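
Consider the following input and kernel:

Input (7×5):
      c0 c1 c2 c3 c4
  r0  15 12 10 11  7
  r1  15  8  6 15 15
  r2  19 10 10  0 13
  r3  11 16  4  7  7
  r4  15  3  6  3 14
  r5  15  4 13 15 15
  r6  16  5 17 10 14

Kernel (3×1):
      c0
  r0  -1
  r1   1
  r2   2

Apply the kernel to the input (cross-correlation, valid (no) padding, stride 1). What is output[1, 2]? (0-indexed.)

12

The receptive field on the input at this output position is [6 / 10 / 4]. Elementwise product with the kernel and sum: 6·-1 + 10·1 + 4·2.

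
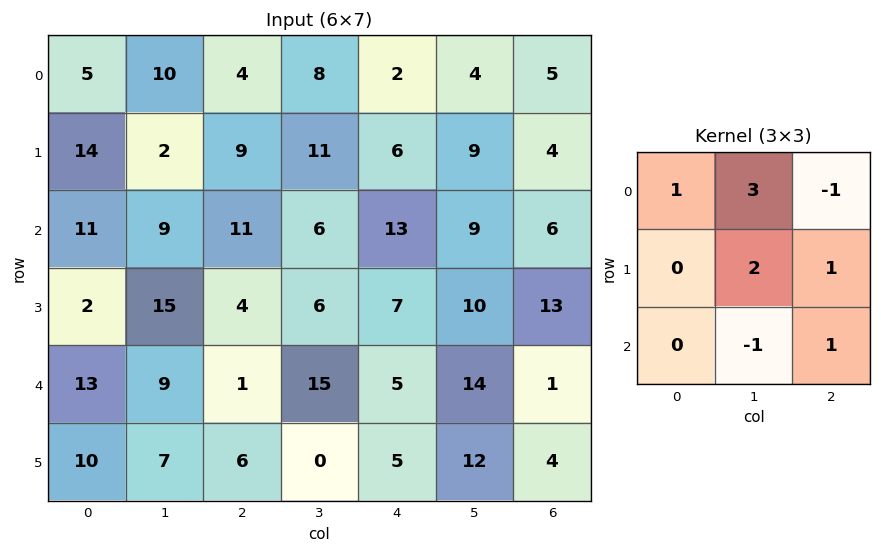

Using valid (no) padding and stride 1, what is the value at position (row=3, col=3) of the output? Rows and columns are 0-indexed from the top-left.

48

The receptive field on the input at this output position is [6 7 10 / 15 5 14 / 0 5 12]. Elementwise product with the kernel and sum: 6·1 + 7·3 + 10·-1 + 5·2 + 14·1 + 5·-1 + 12·1.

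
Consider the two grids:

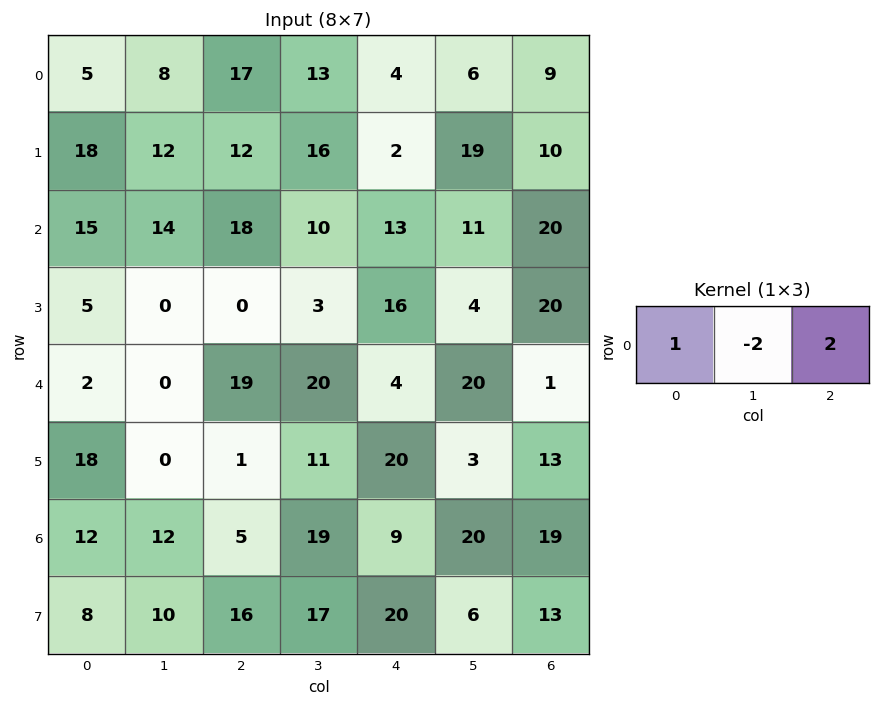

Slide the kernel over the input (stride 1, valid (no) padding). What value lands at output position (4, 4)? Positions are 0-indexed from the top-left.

The receptive field on the input at this output position is [4 20 1]. Elementwise product with the kernel and sum: 4·1 + 20·-2 + 1·2.

-34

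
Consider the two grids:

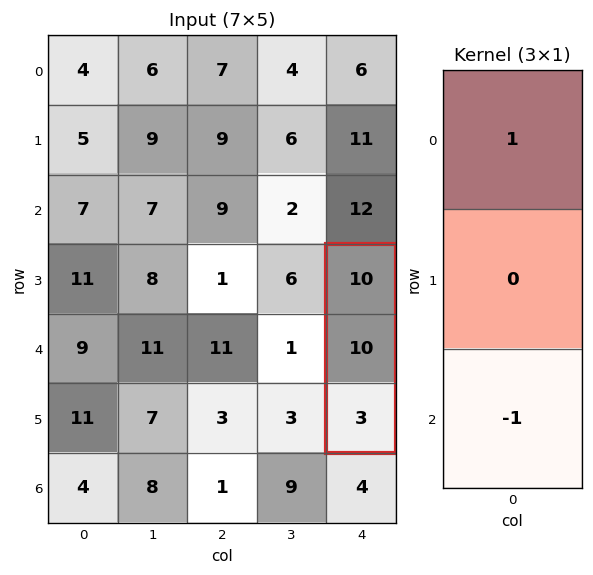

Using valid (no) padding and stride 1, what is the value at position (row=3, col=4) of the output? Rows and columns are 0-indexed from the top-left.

The receptive field on the input at this output position is [10 / 10 / 3]. Elementwise product with the kernel and sum: 10·1 + 3·-1.

7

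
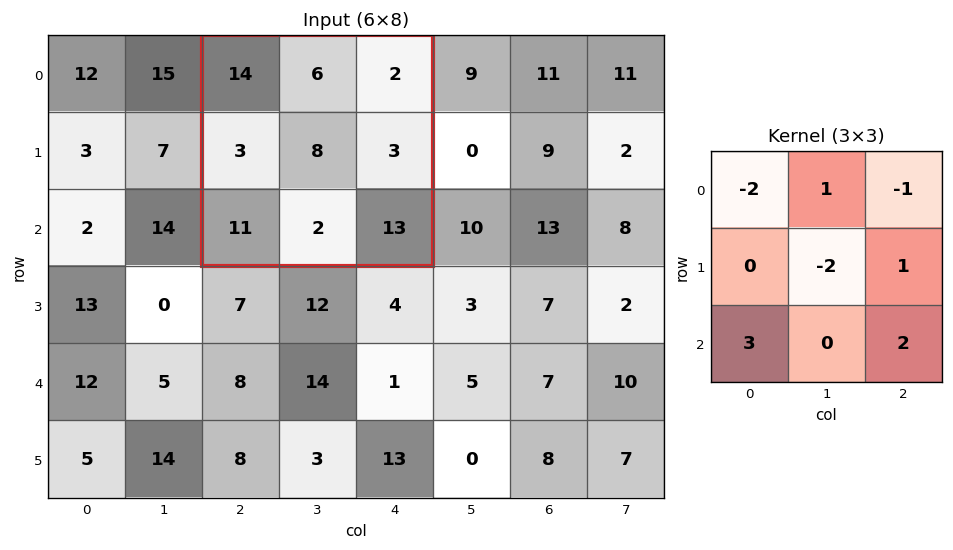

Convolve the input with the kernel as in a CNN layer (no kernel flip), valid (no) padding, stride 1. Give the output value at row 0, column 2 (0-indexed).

The receptive field on the input at this output position is [14 6 2 / 3 8 3 / 11 2 13]. Elementwise product with the kernel and sum: 14·-2 + 6·1 + 2·-1 + 8·-2 + 3·1 + 11·3 + 13·2.

22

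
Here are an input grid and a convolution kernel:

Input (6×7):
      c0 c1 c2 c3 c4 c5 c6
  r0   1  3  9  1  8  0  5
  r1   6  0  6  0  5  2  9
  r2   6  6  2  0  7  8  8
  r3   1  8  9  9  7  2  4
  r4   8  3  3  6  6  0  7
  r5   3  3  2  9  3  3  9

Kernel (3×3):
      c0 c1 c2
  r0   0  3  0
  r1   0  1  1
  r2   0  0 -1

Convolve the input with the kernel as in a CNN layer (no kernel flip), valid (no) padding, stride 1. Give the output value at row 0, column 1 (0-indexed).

33

The receptive field on the input at this output position is [3 9 1 / 0 6 0 / 6 2 0]. Elementwise product with the kernel and sum: 9·3 + 6·1 + 0·1 + 0·-1.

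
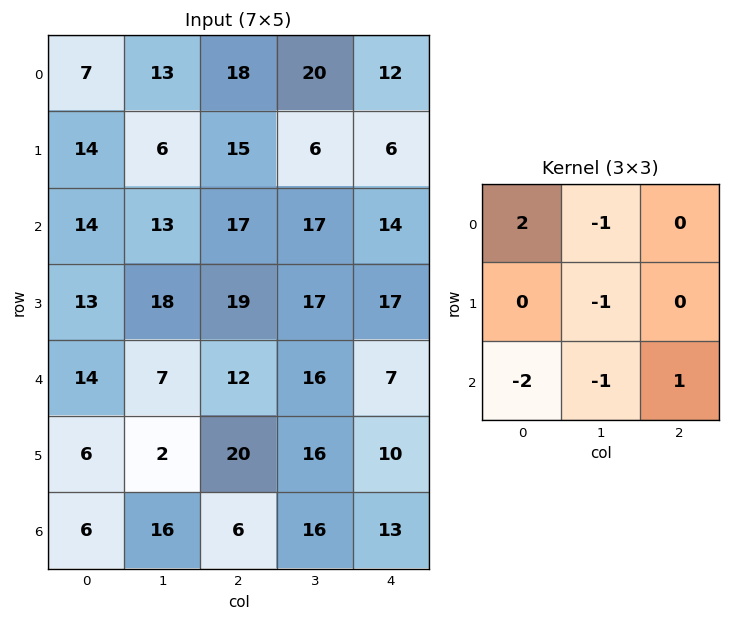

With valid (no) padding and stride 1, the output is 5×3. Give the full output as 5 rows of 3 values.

-29 -33 -27
-16 -58 -31
-26 -20 -33
7 -3 -41
-3 -40 -23

Output[0,0]: The receptive field on the input at this output position is [7 13 18 / 14 6 15 / 14 13 17]. Elementwise product with the kernel and sum: 7·2 + 13·-1 + 6·-1 + 14·-2 + 13·-1 + 17·1.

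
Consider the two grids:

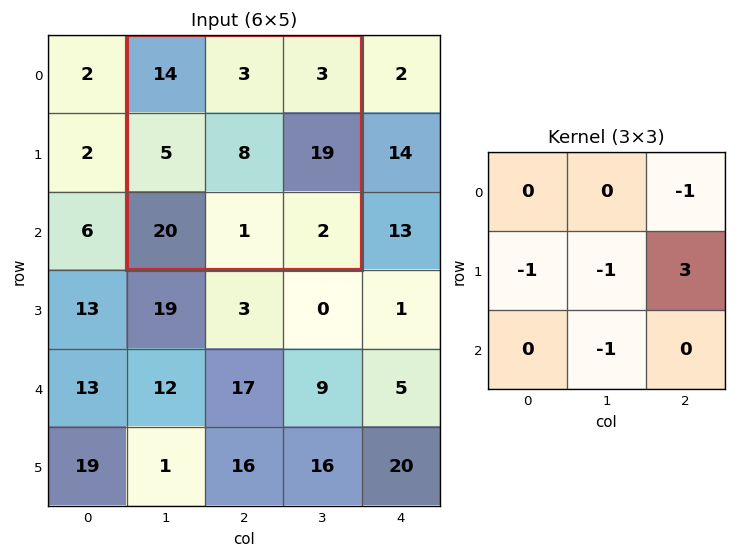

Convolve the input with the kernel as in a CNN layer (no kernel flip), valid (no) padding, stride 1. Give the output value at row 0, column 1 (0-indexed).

40

The receptive field on the input at this output position is [14 3 3 / 5 8 19 / 20 1 2]. Elementwise product with the kernel and sum: 3·-1 + 5·-1 + 8·-1 + 19·3 + 1·-1.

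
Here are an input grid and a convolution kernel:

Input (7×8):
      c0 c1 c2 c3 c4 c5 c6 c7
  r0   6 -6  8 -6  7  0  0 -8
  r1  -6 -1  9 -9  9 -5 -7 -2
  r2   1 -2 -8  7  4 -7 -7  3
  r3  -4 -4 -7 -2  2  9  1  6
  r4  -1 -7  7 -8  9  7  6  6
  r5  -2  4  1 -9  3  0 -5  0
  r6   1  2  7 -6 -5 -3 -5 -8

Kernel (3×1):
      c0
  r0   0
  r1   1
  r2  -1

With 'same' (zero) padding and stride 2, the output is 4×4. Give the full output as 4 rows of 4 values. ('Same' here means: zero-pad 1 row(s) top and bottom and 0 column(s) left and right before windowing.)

Output[0,0]: The receptive field on the zero-padded input at this output position is [0 / 6 / -6]. Elementwise product with the kernel and sum: 6·1 + -6·-1.
Output[0,1]: The receptive field on the zero-padded input at this output position is [0 / 8 / 9]. Elementwise product with the kernel and sum: 8·1 + 9·-1.

12 -1 -2 7
5 -1 2 -8
1 6 6 11
1 7 -5 -5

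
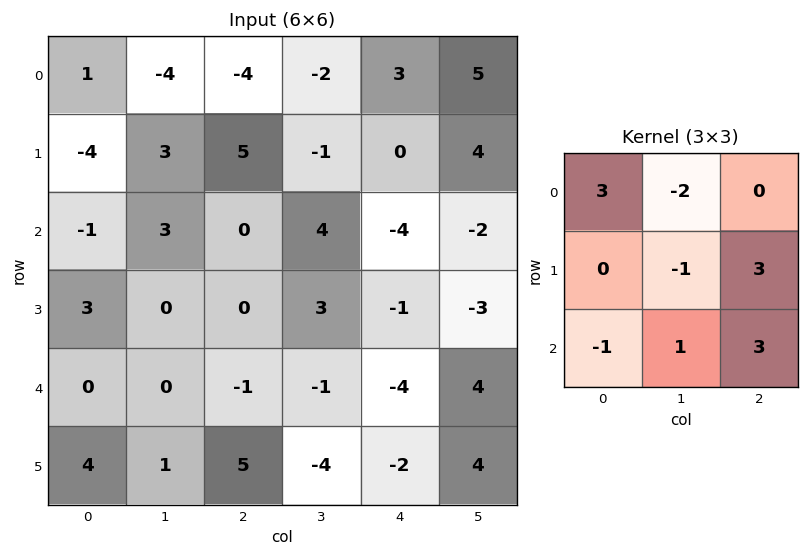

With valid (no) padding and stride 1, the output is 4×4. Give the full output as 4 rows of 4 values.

27 -3 -15 -14
-24 20 1 -18
-12 14 -26 21
18 -10 -32 41

Output[0,0]: The receptive field on the input at this output position is [1 -4 -4 / -4 3 5 / -1 3 0]. Elementwise product with the kernel and sum: 1·3 + -4·-2 + 3·-1 + 5·3 + -1·-1 + 3·1 + 0·3.
Output[0,1]: The receptive field on the input at this output position is [-4 -4 -2 / 3 5 -1 / 3 0 4]. Elementwise product with the kernel and sum: -4·3 + -4·-2 + 5·-1 + -1·3 + 3·-1 + 0·1 + 4·3.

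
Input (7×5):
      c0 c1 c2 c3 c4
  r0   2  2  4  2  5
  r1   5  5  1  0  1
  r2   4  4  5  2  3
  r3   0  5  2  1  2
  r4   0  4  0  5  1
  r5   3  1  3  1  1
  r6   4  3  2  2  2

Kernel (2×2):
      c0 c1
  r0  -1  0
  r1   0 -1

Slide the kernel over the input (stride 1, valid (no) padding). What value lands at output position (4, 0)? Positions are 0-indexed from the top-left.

-1

The receptive field on the input at this output position is [0 4 / 3 1]. Elementwise product with the kernel and sum: 0·-1 + 1·-1.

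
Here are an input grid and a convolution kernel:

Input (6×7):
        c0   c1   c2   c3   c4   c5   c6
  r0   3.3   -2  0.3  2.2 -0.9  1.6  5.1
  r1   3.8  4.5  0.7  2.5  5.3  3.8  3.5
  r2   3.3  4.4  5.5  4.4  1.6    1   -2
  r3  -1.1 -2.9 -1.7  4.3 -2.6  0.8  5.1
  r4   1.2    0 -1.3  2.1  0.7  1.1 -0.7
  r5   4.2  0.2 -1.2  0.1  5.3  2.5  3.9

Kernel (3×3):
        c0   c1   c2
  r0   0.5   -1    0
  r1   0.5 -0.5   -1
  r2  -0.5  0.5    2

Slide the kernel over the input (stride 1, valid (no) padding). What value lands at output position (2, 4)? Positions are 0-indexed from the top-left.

The receptive field on the input at this output position is [1.6 1 -2 / -2.6 0.8 5.1 / 0.7 1.1 -0.7]. Elementwise product with the kernel and sum: 1.6·0.5 + 1·-1 + -2.6·0.5 + 0.8·-0.5 + 5.1·-1 + 0.7·-0.5 + 1.1·0.5 + -0.7·2.

-8.2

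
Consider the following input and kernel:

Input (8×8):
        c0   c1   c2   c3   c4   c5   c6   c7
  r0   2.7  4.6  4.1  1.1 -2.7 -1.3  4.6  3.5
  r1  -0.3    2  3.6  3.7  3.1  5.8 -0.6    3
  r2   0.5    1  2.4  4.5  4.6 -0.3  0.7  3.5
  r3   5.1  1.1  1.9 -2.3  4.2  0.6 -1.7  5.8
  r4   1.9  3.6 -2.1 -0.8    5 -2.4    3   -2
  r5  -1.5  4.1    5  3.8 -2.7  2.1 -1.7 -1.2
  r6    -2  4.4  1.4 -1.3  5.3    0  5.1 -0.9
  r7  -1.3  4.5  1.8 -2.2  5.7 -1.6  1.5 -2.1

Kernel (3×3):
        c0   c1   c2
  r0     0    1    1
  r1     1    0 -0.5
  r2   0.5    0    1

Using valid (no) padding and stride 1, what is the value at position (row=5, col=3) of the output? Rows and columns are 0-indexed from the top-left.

The receptive field on the input at this output position is [3.8 -2.7 2.1 / -1.3 5.3 0 / -2.2 5.7 -1.6]. Elementwise product with the kernel and sum: -2.7·1 + 2.1·1 + -1.3·1 + 0·-0.5 + -2.2·0.5 + -1.6·1.

-4.6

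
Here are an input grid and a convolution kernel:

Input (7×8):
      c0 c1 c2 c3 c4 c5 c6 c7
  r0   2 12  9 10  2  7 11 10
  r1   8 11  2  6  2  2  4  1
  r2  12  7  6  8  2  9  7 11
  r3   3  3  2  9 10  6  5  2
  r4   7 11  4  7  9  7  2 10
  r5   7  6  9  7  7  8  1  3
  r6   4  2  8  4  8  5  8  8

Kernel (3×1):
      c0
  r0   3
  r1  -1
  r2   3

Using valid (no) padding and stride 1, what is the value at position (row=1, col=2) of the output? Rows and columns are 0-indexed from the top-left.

6

The receptive field on the input at this output position is [2 / 6 / 2]. Elementwise product with the kernel and sum: 2·3 + 6·-1 + 2·3.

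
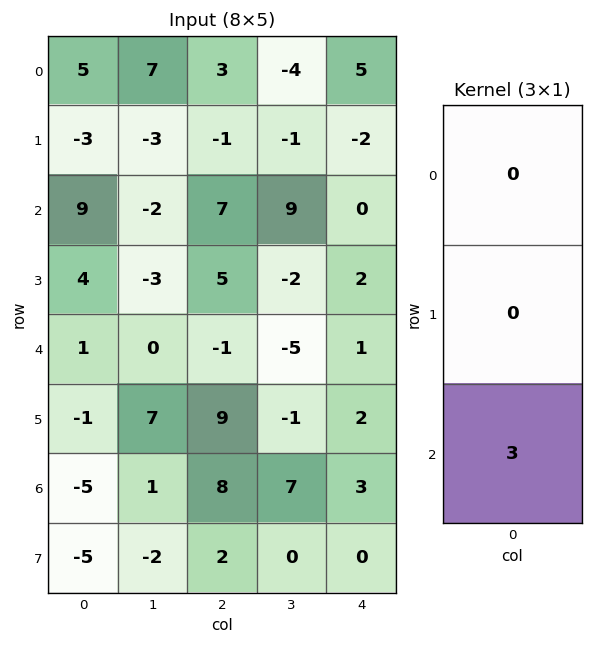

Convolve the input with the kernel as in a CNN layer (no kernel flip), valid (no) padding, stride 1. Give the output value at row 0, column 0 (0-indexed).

The receptive field on the input at this output position is [5 / -3 / 9]. Elementwise product with the kernel and sum: 9·3.

27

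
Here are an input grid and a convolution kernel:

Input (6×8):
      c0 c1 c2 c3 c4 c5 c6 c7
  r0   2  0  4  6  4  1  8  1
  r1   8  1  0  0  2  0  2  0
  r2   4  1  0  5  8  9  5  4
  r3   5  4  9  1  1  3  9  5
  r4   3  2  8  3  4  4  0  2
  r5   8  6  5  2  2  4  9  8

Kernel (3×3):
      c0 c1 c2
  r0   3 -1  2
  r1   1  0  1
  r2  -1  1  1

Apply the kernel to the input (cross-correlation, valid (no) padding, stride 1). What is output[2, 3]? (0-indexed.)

34

The receptive field on the input at this output position is [5 8 9 / 1 1 3 / 3 4 4]. Elementwise product with the kernel and sum: 5·3 + 8·-1 + 9·2 + 1·1 + 3·1 + 3·-1 + 4·1 + 4·1.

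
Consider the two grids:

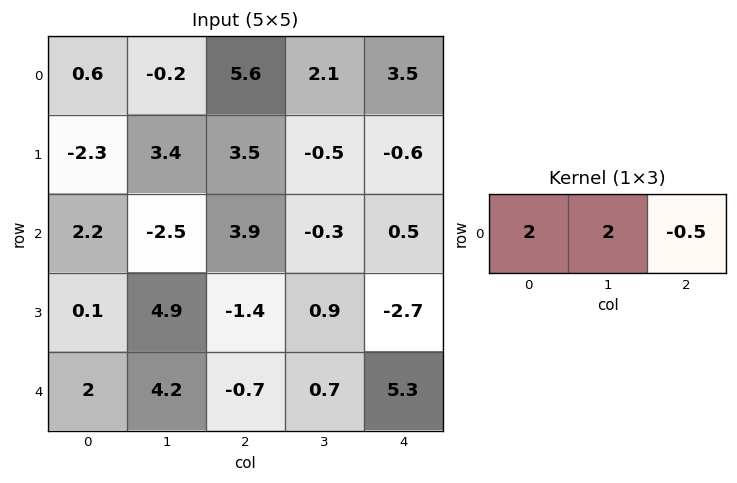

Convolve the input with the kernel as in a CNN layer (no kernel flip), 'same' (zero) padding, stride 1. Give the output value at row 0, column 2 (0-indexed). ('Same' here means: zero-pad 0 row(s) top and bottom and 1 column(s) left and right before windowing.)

9.75

The receptive field on the zero-padded input at this output position is [-0.2 5.6 2.1]. Elementwise product with the kernel and sum: -0.2·2 + 5.6·2 + 2.1·-0.5.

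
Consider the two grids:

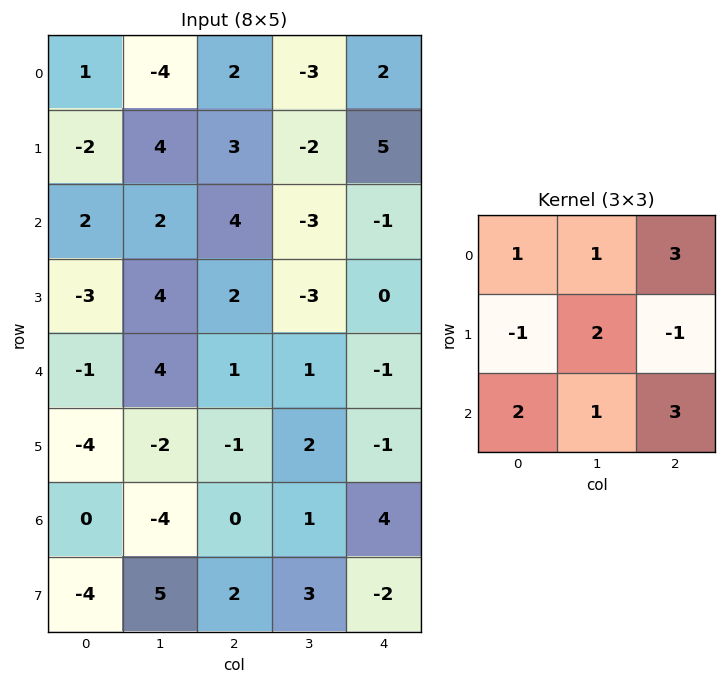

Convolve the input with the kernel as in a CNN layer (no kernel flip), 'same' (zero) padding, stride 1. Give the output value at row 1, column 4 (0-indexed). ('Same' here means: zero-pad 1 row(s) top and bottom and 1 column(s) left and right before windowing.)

The receptive field on the zero-padded input at this output position is [-3 2 0 / -2 5 0 / -3 -1 0]. Elementwise product with the kernel and sum: -3·1 + 2·1 + 0·3 + -2·-1 + 5·2 + 0·-1 + -3·2 + -1·1 + 0·3.

4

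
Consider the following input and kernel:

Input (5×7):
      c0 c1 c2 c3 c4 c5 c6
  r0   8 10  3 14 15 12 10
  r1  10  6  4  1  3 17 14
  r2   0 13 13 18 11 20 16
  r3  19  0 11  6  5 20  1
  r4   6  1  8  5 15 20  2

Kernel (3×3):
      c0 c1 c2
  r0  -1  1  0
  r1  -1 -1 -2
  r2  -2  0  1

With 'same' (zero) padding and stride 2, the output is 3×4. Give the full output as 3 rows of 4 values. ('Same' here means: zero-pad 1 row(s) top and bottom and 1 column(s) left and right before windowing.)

Output[0,0]: The receptive field on the zero-padded input at this output position is [0 0 0 / 0 8 10 / 0 10 6]. Elementwise product with the kernel and sum: 0·-1 + 0·1 + 0·-1 + 8·-1 + 10·-2 + 0·-2 + 6·1.
Output[0,1]: The receptive field on the zero-padded input at this output position is [0 0 0 / 10 3 14 / 6 4 1]. Elementwise product with the kernel and sum: 0·-1 + 0·1 + 10·-1 + 3·-1 + 14·-2 + 6·-2 + 1·1.

-22 -52 -38 -56
-16 -58 -59 -79
11 -8 -61 -41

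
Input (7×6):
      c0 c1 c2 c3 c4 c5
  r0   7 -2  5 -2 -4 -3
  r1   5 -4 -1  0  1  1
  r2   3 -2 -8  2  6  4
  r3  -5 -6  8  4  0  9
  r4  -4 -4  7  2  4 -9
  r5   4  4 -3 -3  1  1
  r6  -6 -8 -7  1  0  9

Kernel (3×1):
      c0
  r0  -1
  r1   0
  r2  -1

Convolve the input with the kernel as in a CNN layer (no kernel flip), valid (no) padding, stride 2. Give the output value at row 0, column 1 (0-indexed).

The receptive field on the input at this output position is [5 / -1 / -8]. Elementwise product with the kernel and sum: 5·-1 + -8·-1.

3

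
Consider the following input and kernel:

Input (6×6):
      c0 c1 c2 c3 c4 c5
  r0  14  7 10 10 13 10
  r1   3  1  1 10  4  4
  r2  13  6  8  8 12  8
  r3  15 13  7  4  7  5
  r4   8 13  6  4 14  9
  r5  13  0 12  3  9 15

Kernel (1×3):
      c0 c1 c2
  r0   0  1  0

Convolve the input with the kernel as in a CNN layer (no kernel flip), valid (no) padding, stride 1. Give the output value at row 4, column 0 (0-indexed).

13

The receptive field on the input at this output position is [8 13 6]. Elementwise product with the kernel and sum: 13·1.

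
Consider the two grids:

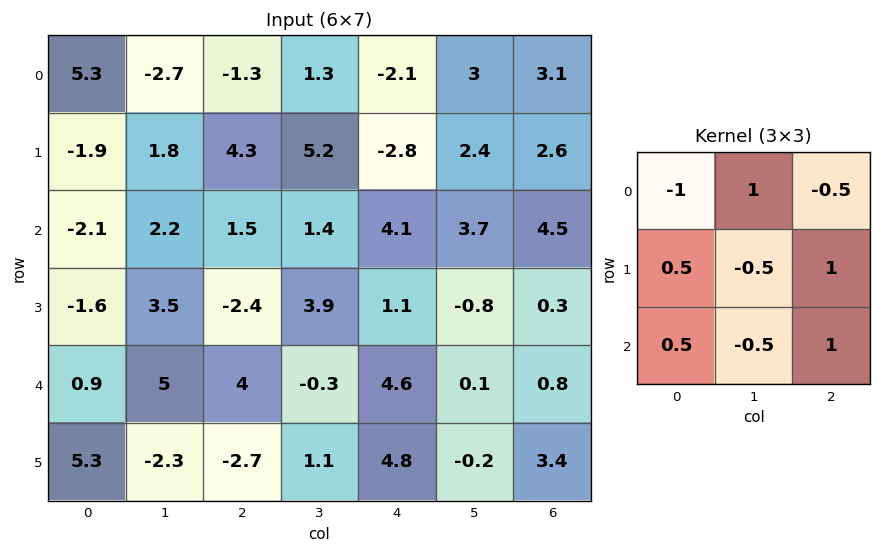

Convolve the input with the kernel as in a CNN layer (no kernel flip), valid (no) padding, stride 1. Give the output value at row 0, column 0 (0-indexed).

The receptive field on the input at this output position is [5.3 -2.7 -1.3 / -1.9 1.8 4.3 / -2.1 2.2 1.5]. Elementwise product with the kernel and sum: 5.3·-1 + -2.7·1 + -1.3·-0.5 + -1.9·0.5 + 1.8·-0.5 + 4.3·1 + -2.1·0.5 + 2.2·-0.5 + 1.5·1.

-5.55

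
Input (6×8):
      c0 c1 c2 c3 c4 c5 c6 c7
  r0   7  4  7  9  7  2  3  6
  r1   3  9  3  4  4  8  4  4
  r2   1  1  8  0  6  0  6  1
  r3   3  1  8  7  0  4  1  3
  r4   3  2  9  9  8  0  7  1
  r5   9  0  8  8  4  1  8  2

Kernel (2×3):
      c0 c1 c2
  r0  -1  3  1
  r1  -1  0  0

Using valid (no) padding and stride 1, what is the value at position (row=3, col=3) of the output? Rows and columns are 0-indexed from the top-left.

-12

The receptive field on the input at this output position is [7 0 4 / 9 8 0]. Elementwise product with the kernel and sum: 7·-1 + 0·3 + 4·1 + 9·-1.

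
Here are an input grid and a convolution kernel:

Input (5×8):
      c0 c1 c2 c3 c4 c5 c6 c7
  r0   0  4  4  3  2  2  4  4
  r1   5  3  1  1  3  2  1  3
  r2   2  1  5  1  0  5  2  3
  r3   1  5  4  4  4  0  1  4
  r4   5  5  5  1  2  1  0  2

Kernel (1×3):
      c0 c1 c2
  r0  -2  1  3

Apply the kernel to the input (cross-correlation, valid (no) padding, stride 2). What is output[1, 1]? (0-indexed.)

The receptive field on the input at this output position is [5 1 0]. Elementwise product with the kernel and sum: 5·-2 + 1·1 + 0·3.

-9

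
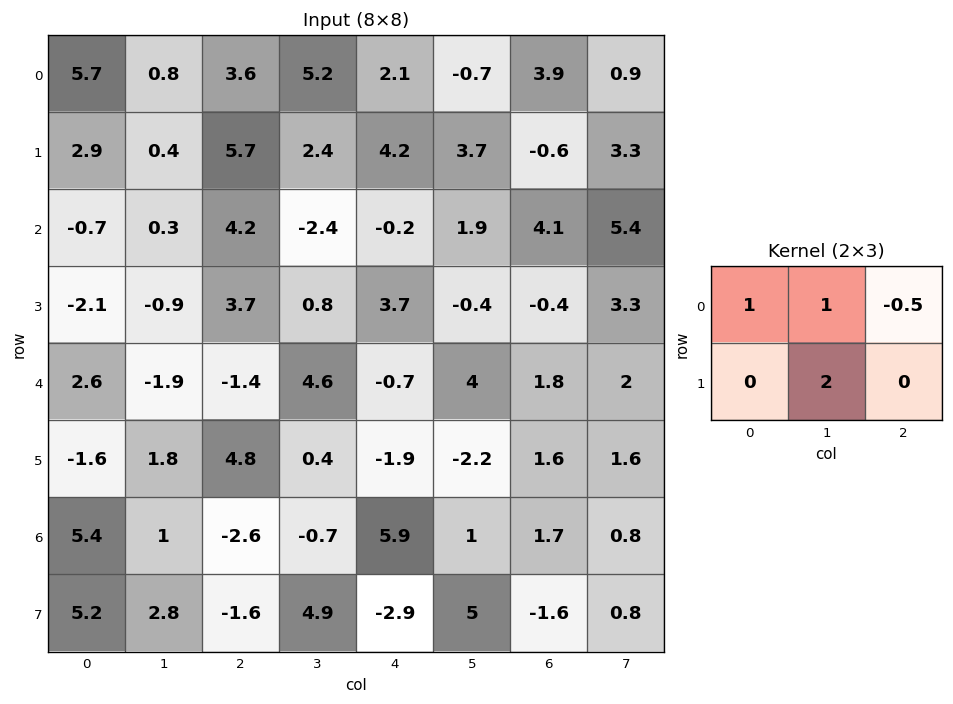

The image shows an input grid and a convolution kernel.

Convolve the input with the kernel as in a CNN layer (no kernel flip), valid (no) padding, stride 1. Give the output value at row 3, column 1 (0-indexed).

-0.4

The receptive field on the input at this output position is [-0.9 3.7 0.8 / -1.9 -1.4 4.6]. Elementwise product with the kernel and sum: -0.9·1 + 3.7·1 + 0.8·-0.5 + -1.4·2.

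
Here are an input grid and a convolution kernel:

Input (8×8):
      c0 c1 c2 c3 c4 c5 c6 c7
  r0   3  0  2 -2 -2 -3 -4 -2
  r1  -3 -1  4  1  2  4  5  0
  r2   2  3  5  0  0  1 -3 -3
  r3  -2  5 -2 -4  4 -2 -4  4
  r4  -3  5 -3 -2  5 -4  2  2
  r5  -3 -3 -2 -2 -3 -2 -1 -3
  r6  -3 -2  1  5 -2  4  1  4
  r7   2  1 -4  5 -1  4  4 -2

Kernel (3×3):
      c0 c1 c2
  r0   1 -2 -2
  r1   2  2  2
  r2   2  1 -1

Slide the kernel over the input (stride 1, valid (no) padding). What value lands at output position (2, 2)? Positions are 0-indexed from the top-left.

The receptive field on the input at this output position is [5 0 0 / -2 -4 4 / -3 -2 5]. Elementwise product with the kernel and sum: 5·1 + 0·-2 + 0·-2 + -2·2 + -4·2 + 4·2 + -3·2 + -2·1 + 5·-1.

-12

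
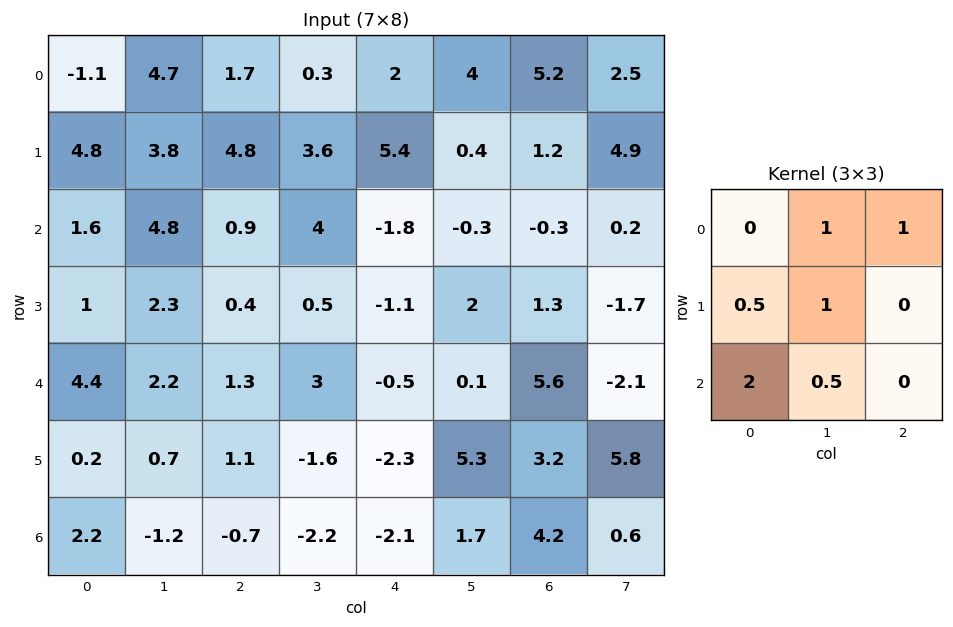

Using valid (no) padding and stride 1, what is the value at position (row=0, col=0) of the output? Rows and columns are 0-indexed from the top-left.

18.2

The receptive field on the input at this output position is [-1.1 4.7 1.7 / 4.8 3.8 4.8 / 1.6 4.8 0.9]. Elementwise product with the kernel and sum: 4.7·1 + 1.7·1 + 4.8·0.5 + 3.8·1 + 1.6·2 + 4.8·0.5.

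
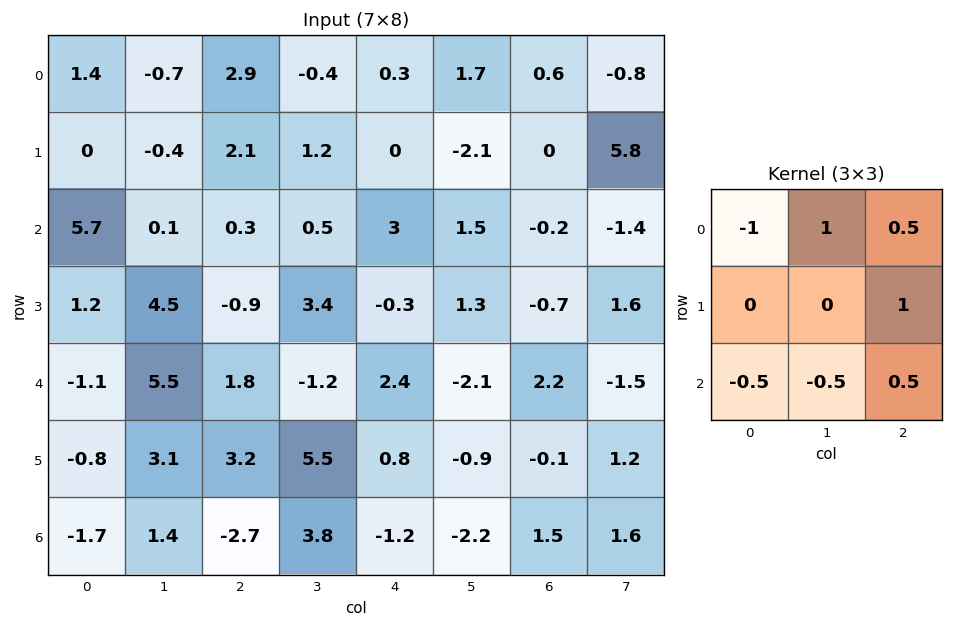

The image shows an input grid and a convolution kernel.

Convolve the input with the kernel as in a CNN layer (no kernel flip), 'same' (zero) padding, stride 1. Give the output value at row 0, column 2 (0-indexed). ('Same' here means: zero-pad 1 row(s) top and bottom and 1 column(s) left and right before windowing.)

-0.65

The receptive field on the zero-padded input at this output position is [0 0 0 / -0.7 2.9 -0.4 / -0.4 2.1 1.2]. Elementwise product with the kernel and sum: 0·-1 + 0·1 + 0·0.5 + -0.4·1 + -0.4·-0.5 + 2.1·-0.5 + 1.2·0.5.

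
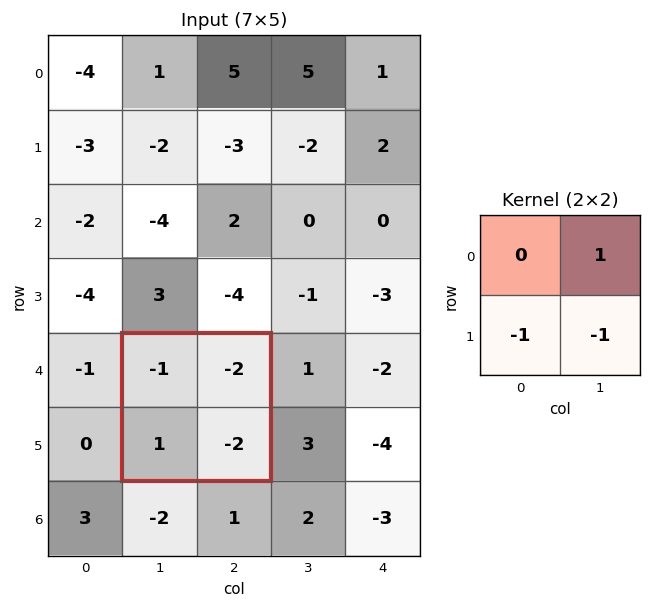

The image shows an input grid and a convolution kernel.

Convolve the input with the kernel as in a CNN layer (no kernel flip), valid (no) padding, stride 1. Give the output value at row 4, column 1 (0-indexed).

-1

The receptive field on the input at this output position is [-1 -2 / 1 -2]. Elementwise product with the kernel and sum: -2·1 + 1·-1 + -2·-1.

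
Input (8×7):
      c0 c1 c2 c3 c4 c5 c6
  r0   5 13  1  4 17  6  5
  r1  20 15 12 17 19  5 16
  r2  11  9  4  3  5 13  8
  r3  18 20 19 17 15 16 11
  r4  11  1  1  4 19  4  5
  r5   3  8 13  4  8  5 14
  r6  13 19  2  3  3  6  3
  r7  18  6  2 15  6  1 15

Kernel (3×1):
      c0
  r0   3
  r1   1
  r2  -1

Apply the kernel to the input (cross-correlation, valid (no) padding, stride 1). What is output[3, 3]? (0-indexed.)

51

The receptive field on the input at this output position is [17 / 4 / 4]. Elementwise product with the kernel and sum: 17·3 + 4·1 + 4·-1.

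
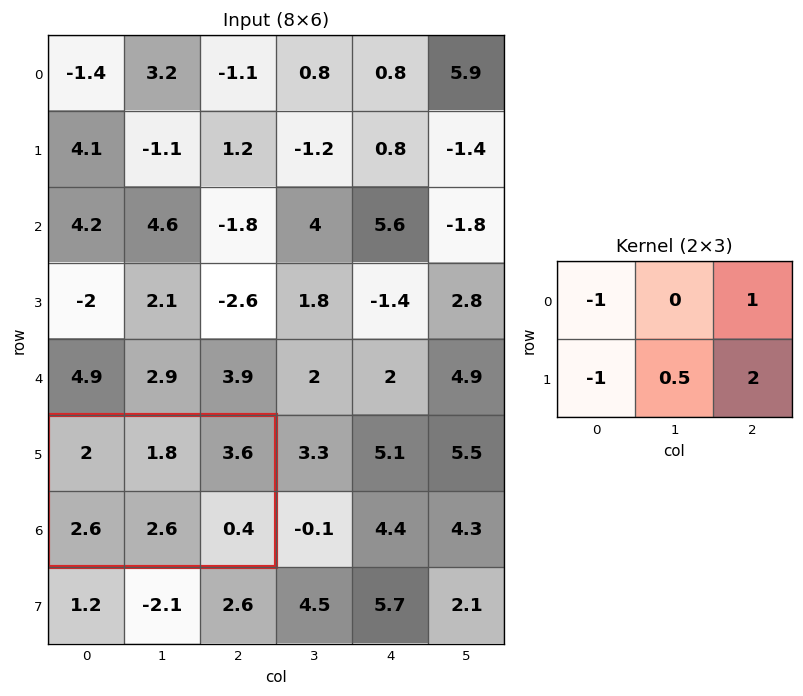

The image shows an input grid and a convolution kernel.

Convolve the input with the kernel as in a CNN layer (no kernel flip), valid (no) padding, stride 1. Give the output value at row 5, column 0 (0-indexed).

The receptive field on the input at this output position is [2 1.8 3.6 / 2.6 2.6 0.4]. Elementwise product with the kernel and sum: 2·-1 + 3.6·1 + 2.6·-1 + 2.6·0.5 + 0.4·2.

1.1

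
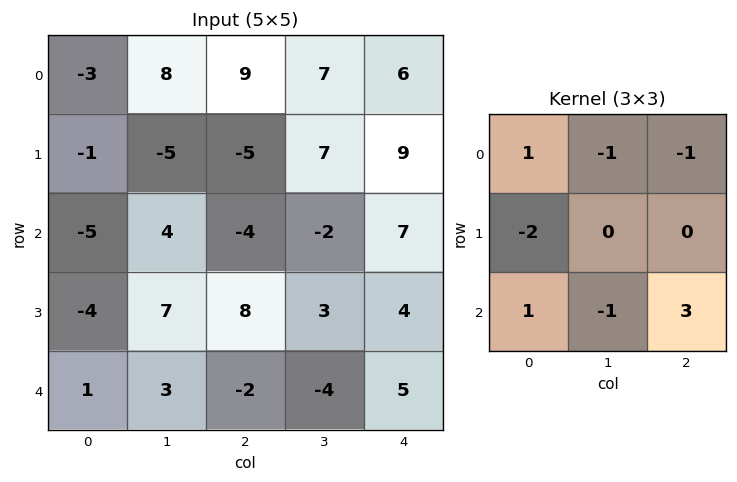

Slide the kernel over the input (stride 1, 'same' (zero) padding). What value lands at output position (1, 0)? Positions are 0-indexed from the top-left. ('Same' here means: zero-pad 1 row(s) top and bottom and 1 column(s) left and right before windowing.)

12

The receptive field on the zero-padded input at this output position is [0 -3 8 / 0 -1 -5 / 0 -5 4]. Elementwise product with the kernel and sum: 0·1 + -3·-1 + 8·-1 + 0·-2 + 0·1 + -5·-1 + 4·3.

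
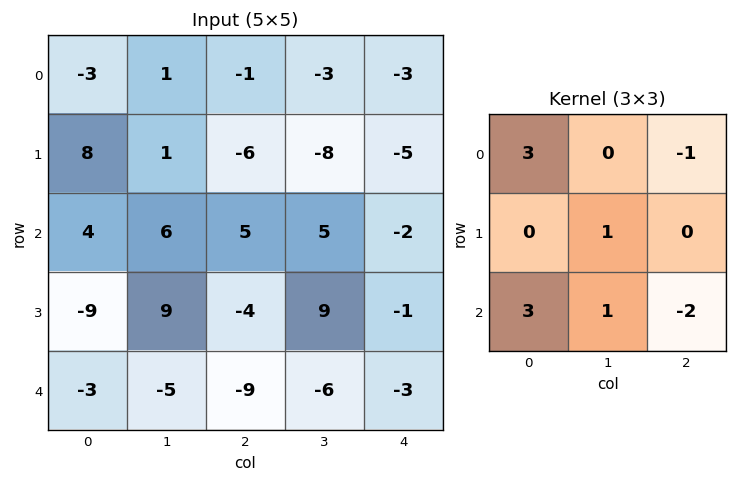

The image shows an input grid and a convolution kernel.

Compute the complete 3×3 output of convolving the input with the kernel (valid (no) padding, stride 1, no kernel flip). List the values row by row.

Output[0,0]: The receptive field on the input at this output position is [-3 1 -1 / 8 1 -6 / 4 6 5]. Elementwise product with the kernel and sum: -3·3 + -1·-1 + 1·1 + 4·3 + 6·1 + 5·-2.
Output[0,1]: The receptive field on the input at this output position is [1 -1 -3 / 1 -6 -8 / 6 5 5]. Elementwise product with the kernel and sum: 1·3 + -3·-1 + -6·1 + 6·3 + 5·1 + 5·-2.

1 13 16
26 21 -9
20 -3 -1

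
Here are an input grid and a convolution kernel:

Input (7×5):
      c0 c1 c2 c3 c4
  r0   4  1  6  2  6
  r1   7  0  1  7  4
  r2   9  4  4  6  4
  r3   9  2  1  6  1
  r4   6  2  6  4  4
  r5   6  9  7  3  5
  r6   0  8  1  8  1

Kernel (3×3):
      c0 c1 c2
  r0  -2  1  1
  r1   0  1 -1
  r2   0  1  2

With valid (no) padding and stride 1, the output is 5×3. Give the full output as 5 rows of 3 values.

10 16 13
-9 19 19
5 11 19
4 18 18
8 27 4

Output[0,0]: The receptive field on the input at this output position is [4 1 6 / 7 0 1 / 9 4 4]. Elementwise product with the kernel and sum: 4·-2 + 1·1 + 6·1 + 0·1 + 1·-1 + 4·1 + 4·2.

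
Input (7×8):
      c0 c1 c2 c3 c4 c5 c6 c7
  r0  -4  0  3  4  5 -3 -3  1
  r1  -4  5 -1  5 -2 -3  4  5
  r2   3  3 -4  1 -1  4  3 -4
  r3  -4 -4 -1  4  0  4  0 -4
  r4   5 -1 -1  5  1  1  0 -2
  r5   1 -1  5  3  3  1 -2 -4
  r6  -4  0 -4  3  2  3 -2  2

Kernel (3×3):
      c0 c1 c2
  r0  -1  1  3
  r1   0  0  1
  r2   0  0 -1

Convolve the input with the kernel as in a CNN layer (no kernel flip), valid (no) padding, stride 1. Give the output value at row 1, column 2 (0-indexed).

The receptive field on the input at this output position is [-1 5 -2 / -4 1 -1 / -1 4 0]. Elementwise product with the kernel and sum: -1·-1 + 5·1 + -2·3 + -1·1 + 0·-1.

-1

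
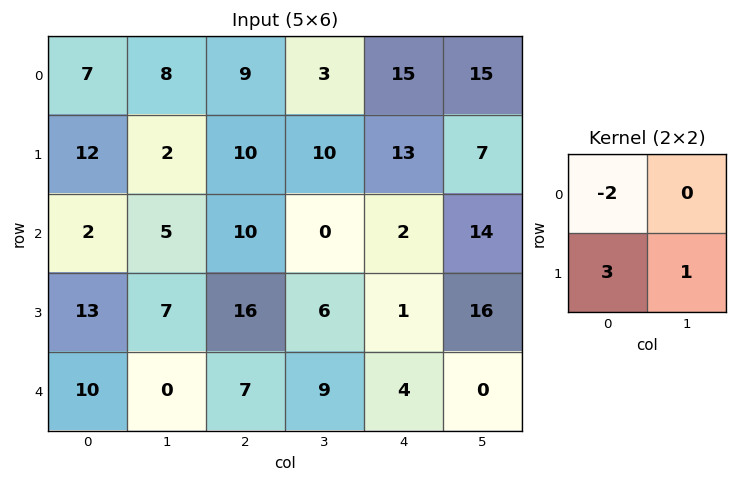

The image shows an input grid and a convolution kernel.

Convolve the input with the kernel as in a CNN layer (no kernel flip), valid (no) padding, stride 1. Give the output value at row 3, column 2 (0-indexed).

-2

The receptive field on the input at this output position is [16 6 / 7 9]. Elementwise product with the kernel and sum: 16·-2 + 7·3 + 9·1.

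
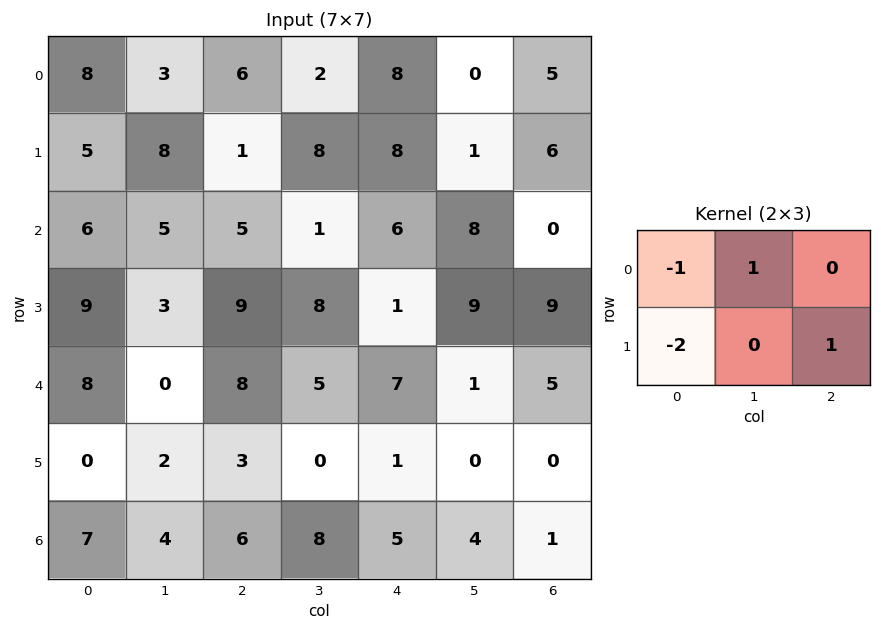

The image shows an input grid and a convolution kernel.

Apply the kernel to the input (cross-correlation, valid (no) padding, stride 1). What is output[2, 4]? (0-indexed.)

9

The receptive field on the input at this output position is [6 8 0 / 1 9 9]. Elementwise product with the kernel and sum: 6·-1 + 8·1 + 1·-2 + 9·1.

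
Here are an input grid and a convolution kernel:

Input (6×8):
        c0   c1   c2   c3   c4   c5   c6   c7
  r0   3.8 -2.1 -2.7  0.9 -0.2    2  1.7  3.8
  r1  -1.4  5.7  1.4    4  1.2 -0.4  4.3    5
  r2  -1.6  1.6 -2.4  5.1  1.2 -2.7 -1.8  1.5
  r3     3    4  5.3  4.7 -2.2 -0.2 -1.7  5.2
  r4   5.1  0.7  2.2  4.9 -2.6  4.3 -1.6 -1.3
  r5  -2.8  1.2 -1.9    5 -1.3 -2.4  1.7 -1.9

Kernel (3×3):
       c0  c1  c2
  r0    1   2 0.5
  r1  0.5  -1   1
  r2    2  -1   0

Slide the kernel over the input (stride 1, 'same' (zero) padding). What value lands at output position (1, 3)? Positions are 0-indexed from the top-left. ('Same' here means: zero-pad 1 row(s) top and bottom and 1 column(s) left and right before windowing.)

The receptive field on the zero-padded input at this output position is [-2.7 0.9 -0.2 / 1.4 4 1.2 / -2.4 5.1 1.2]. Elementwise product with the kernel and sum: -2.7·1 + 0.9·2 + -0.2·0.5 + 1.4·0.5 + 4·-1 + 1.2·1 + -2.4·2 + 5.1·-1.

-13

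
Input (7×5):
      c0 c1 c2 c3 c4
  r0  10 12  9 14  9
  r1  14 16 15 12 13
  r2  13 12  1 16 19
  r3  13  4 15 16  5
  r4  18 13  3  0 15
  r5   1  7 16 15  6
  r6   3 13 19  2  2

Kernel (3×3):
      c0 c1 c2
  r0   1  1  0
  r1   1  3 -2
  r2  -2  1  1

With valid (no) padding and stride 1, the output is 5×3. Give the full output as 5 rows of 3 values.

41 51 81
70 37 29
0 7 79
89 58 -7
47 36 18

Output[0,0]: The receptive field on the input at this output position is [10 12 9 / 14 16 15 / 13 12 1]. Elementwise product with the kernel and sum: 10·1 + 12·1 + 14·1 + 16·3 + 15·-2 + 13·-2 + 12·1 + 1·1.
Output[0,1]: The receptive field on the input at this output position is [12 9 14 / 16 15 12 / 12 1 16]. Elementwise product with the kernel and sum: 12·1 + 9·1 + 16·1 + 15·3 + 12·-2 + 12·-2 + 1·1 + 16·1.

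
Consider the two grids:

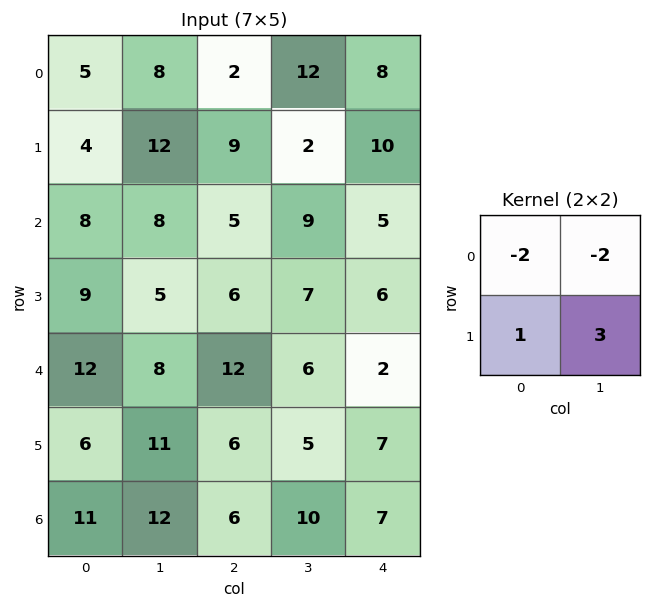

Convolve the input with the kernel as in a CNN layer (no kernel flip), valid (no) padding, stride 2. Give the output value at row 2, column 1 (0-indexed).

-15

The receptive field on the input at this output position is [12 6 / 6 5]. Elementwise product with the kernel and sum: 12·-2 + 6·-2 + 6·1 + 5·3.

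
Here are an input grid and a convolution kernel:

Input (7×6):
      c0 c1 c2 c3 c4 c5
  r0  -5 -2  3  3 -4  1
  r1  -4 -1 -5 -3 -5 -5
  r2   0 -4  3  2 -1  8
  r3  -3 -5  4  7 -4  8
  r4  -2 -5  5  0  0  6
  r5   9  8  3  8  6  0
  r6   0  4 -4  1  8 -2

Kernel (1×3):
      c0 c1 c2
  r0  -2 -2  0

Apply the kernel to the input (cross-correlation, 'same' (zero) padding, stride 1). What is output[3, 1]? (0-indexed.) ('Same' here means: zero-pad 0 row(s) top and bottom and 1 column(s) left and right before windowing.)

16

The receptive field on the zero-padded input at this output position is [-3 -5 4]. Elementwise product with the kernel and sum: -3·-2 + -5·-2.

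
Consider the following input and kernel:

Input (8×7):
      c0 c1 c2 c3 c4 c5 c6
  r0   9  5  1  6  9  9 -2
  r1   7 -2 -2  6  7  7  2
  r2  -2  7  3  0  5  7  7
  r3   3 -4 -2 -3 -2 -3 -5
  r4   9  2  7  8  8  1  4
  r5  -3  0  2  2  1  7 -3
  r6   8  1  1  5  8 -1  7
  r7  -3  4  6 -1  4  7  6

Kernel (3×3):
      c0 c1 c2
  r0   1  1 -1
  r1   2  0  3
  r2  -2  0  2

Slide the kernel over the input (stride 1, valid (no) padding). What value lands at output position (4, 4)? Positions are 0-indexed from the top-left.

-4

The receptive field on the input at this output position is [8 1 4 / 1 7 -3 / 8 -1 7]. Elementwise product with the kernel and sum: 8·1 + 1·1 + 4·-1 + 1·2 + -3·3 + 8·-2 + 7·2.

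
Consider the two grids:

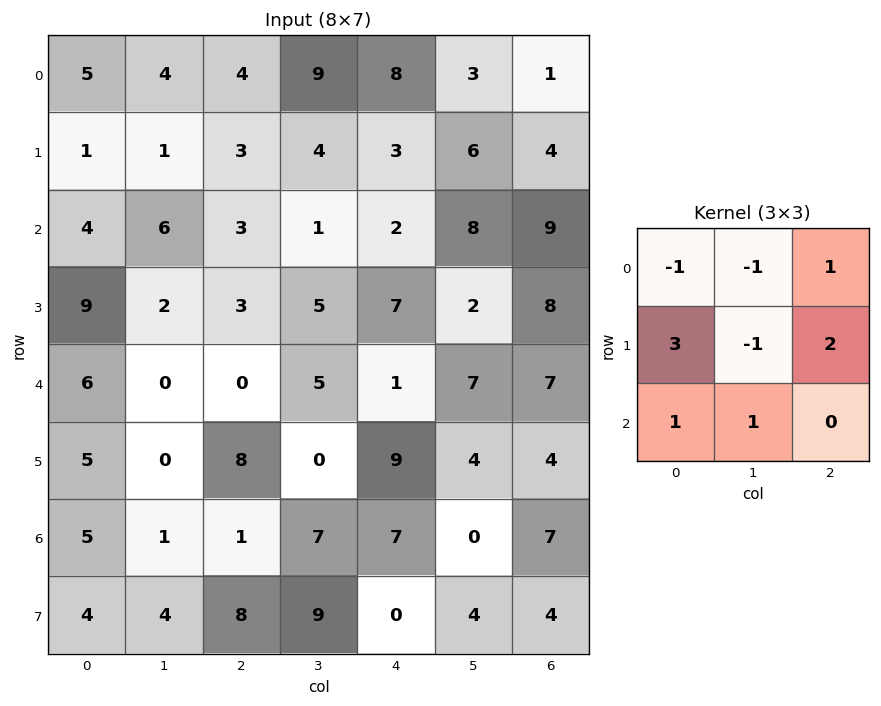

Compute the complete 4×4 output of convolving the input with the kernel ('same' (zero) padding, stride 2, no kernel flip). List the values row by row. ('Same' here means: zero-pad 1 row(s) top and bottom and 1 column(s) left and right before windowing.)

Output[0,0]: The receptive field on the zero-padded input at this output position is [0 0 0 / 0 5 4 / 0 1 1]. Elementwise product with the kernel and sum: 0·-1 + 0·-1 + 0·1 + 0·3 + 5·-1 + 4·2 + 0·1 + 1·1.

4 30 32 18
17 22 28 15
-8 18 27 12
-4 20 18 -7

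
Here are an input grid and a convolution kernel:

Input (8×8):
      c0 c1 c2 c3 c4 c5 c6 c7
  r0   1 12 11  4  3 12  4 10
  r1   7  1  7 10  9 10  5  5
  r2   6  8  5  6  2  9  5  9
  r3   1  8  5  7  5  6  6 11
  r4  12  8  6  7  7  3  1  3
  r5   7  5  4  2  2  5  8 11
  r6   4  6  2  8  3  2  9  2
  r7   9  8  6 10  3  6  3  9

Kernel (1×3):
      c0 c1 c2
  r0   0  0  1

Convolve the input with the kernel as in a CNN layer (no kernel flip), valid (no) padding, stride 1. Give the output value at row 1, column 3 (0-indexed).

10

The receptive field on the input at this output position is [10 9 10]. Elementwise product with the kernel and sum: 10·1.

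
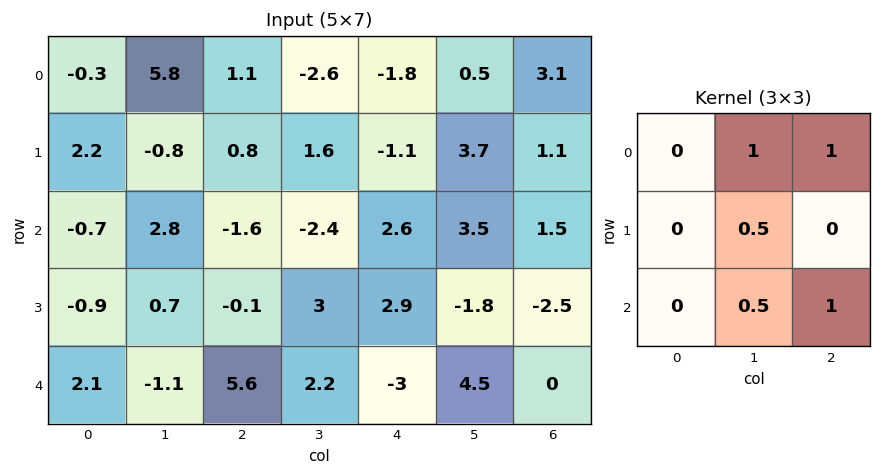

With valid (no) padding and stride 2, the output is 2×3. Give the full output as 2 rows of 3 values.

Output[0,0]: The receptive field on the input at this output position is [-0.3 5.8 1.1 / 2.2 -0.8 0.8 / -0.7 2.8 -1.6]. Elementwise product with the kernel and sum: 5.8·1 + 1.1·1 + -0.8·0.5 + 2.8·0.5 + -1.6·1.
Output[0,1]: The receptive field on the input at this output position is [1.1 -2.6 -1.8 / 0.8 1.6 -1.1 / -1.6 -2.4 2.6]. Elementwise product with the kernel and sum: -2.6·1 + -1.8·1 + 1.6·0.5 + -2.4·0.5 + 2.6·1.

6.3 -2.2 8.7
6.6 -0.2 6.35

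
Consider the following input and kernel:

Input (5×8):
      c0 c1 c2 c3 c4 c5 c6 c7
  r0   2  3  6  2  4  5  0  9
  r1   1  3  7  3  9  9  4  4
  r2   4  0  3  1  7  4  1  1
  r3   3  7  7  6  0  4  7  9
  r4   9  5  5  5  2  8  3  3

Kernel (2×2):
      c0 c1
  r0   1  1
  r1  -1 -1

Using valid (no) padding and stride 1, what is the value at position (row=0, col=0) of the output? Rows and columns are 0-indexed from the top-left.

The receptive field on the input at this output position is [2 3 / 1 3]. Elementwise product with the kernel and sum: 2·1 + 3·1 + 1·-1 + 3·-1.

1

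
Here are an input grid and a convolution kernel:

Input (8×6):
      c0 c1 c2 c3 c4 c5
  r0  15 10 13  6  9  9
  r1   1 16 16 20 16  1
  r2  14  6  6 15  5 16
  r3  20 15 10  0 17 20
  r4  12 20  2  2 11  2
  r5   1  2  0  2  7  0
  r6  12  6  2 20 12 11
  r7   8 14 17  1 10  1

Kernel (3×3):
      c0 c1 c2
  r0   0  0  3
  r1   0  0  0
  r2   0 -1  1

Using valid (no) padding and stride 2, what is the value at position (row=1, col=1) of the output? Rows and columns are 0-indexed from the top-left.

24

The receptive field on the input at this output position is [6 15 5 / 10 0 17 / 2 2 11]. Elementwise product with the kernel and sum: 5·3 + 2·-1 + 11·1.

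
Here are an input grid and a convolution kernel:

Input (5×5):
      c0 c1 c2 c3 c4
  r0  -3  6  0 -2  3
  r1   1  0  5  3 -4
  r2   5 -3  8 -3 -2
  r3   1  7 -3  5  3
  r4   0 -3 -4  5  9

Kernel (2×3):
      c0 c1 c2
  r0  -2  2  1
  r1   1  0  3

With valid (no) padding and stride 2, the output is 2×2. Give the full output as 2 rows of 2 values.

34 -8
-16 -18

Output[0,0]: The receptive field on the input at this output position is [-3 6 0 / 1 0 5]. Elementwise product with the kernel and sum: -3·-2 + 6·2 + 0·1 + 1·1 + 5·3.
Output[0,1]: The receptive field on the input at this output position is [0 -2 3 / 5 3 -4]. Elementwise product with the kernel and sum: 0·-2 + -2·2 + 3·1 + 5·1 + -4·3.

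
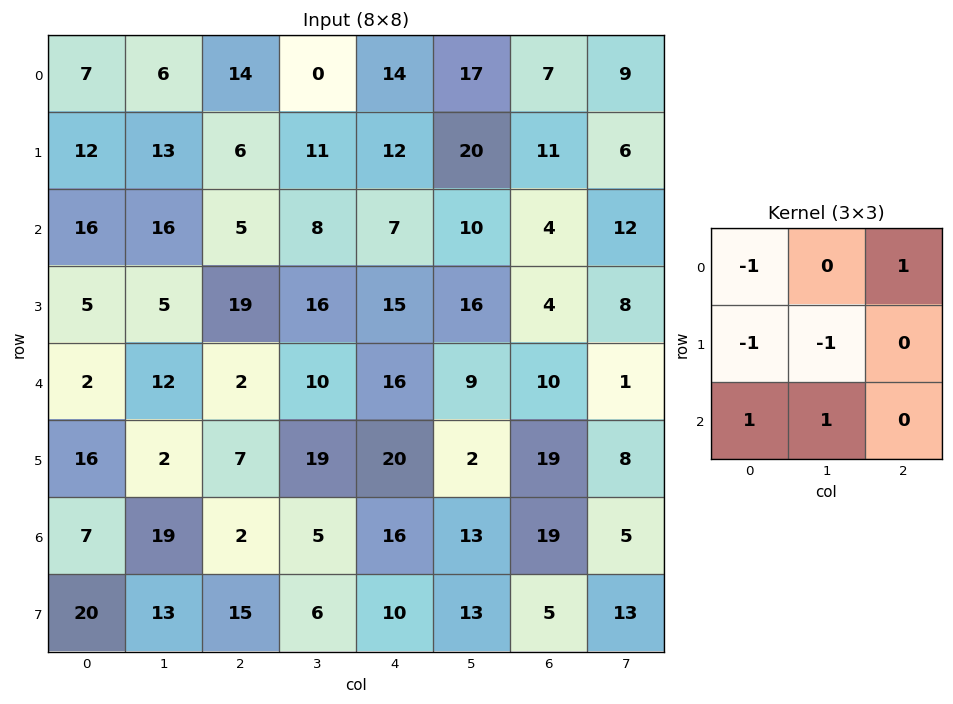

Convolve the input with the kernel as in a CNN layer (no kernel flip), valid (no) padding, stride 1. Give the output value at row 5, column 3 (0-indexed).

The receptive field on the input at this output position is [19 20 2 / 5 16 13 / 6 10 13]. Elementwise product with the kernel and sum: 19·-1 + 2·1 + 5·-1 + 16·-1 + 6·1 + 10·1.

-22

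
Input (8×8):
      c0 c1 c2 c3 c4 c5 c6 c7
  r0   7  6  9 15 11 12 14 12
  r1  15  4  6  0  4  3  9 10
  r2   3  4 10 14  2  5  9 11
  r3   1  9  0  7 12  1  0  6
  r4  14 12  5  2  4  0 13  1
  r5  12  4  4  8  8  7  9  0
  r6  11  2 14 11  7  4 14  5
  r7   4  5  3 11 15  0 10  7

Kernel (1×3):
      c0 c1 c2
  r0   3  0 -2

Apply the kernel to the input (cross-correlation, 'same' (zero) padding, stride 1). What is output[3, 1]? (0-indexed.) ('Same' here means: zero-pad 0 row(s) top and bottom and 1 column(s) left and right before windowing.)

3

The receptive field on the zero-padded input at this output position is [1 9 0]. Elementwise product with the kernel and sum: 1·3 + 0·-2.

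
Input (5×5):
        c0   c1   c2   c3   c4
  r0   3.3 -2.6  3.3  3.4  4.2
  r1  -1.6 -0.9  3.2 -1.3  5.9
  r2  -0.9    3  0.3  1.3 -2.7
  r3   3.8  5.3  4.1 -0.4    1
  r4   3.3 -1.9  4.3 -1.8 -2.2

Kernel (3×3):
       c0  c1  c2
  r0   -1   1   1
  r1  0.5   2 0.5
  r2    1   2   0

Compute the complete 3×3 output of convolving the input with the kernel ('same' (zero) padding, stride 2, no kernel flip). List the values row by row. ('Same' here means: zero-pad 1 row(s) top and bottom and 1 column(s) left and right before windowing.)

2.1 12.5 20.6
4.8 19.05 4.05
14.75 5.15 -3.9

Output[0,0]: The receptive field on the zero-padded input at this output position is [0 0 0 / 0 3.3 -2.6 / 0 -1.6 -0.9]. Elementwise product with the kernel and sum: 0·-1 + 0·1 + 0·1 + 0·0.5 + 3.3·2 + -2.6·0.5 + 0·1 + -1.6·2.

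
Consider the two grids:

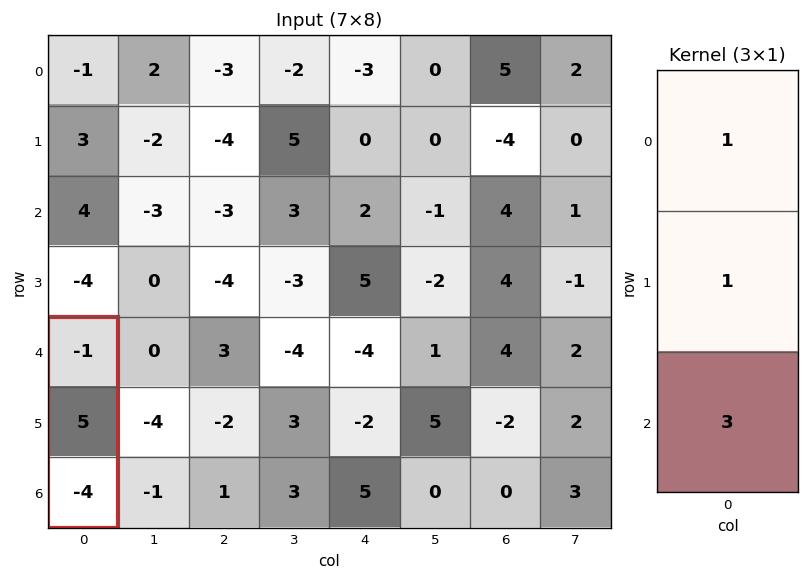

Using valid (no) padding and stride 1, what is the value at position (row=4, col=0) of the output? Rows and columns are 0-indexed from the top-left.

The receptive field on the input at this output position is [-1 / 5 / -4]. Elementwise product with the kernel and sum: -1·1 + 5·1 + -4·3.

-8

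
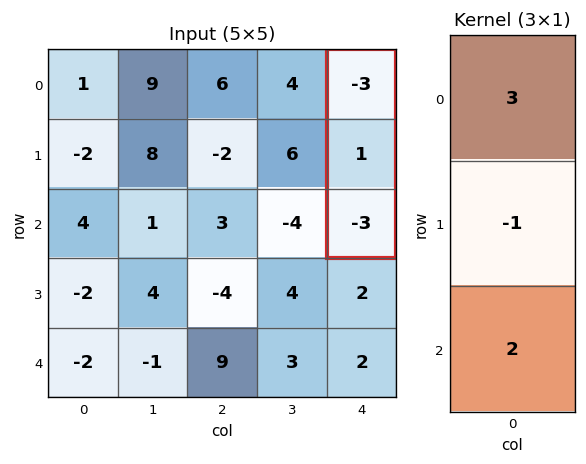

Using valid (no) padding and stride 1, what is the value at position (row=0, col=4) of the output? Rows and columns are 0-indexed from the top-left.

The receptive field on the input at this output position is [-3 / 1 / -3]. Elementwise product with the kernel and sum: -3·3 + 1·-1 + -3·2.

-16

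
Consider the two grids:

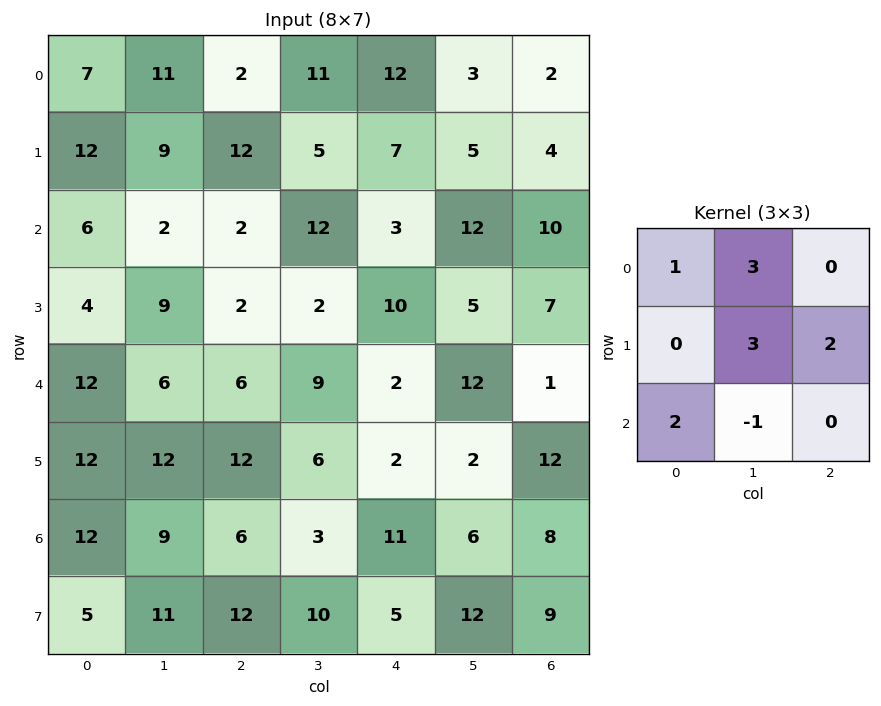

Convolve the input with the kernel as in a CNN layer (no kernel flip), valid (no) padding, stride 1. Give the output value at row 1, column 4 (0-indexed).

93

The receptive field on the input at this output position is [7 5 4 / 3 12 10 / 10 5 7]. Elementwise product with the kernel and sum: 7·1 + 5·3 + 12·3 + 10·2 + 10·2 + 5·-1.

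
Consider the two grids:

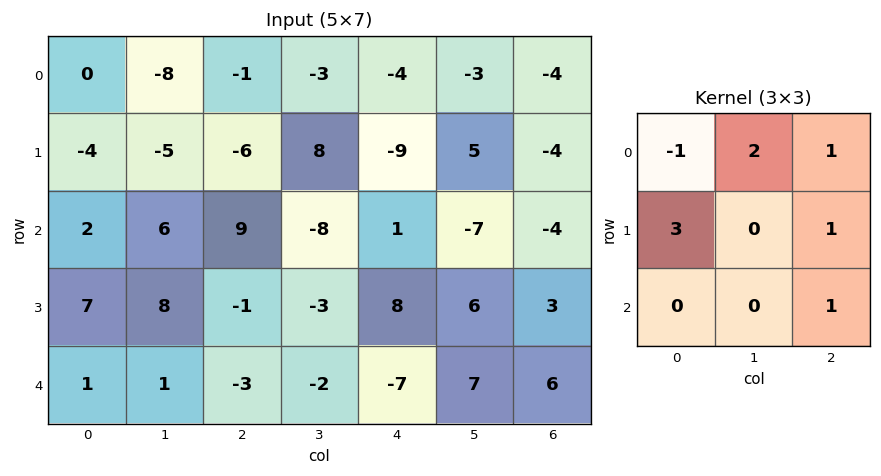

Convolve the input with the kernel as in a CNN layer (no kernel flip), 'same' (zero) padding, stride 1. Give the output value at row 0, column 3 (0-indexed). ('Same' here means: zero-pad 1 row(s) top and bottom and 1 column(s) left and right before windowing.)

The receptive field on the zero-padded input at this output position is [0 0 0 / -1 -3 -4 / -6 8 -9]. Elementwise product with the kernel and sum: 0·-1 + 0·2 + 0·1 + -1·3 + -4·1 + -9·1.

-16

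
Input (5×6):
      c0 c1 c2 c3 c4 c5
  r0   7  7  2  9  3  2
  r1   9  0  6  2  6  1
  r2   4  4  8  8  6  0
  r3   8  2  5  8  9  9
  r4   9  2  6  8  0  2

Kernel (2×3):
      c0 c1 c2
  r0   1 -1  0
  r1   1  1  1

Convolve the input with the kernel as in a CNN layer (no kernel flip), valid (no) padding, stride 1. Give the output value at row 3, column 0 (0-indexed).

23

The receptive field on the input at this output position is [8 2 5 / 9 2 6]. Elementwise product with the kernel and sum: 8·1 + 2·-1 + 9·1 + 2·1 + 6·1.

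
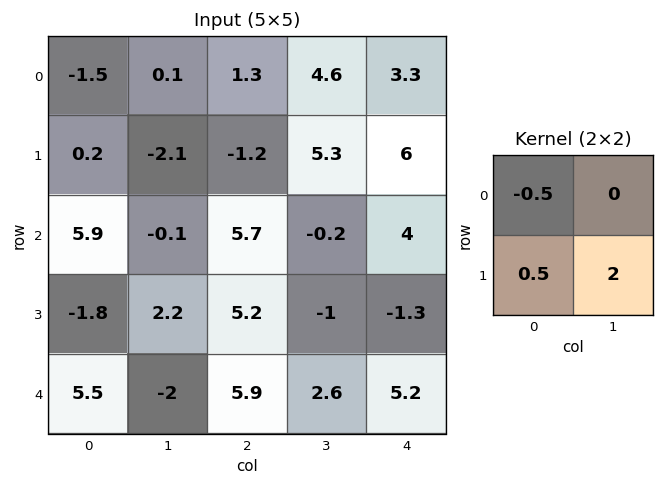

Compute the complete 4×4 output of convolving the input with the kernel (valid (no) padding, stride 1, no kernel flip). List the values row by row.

-3.35 -3.5 9.35 12.35
2.65 12.4 3.05 5.25
0.55 11.55 -2.25 -3
-0.35 9.7 5.55 12.2

Output[0,0]: The receptive field on the input at this output position is [-1.5 0.1 / 0.2 -2.1]. Elementwise product with the kernel and sum: -1.5·-0.5 + 0.2·0.5 + -2.1·2.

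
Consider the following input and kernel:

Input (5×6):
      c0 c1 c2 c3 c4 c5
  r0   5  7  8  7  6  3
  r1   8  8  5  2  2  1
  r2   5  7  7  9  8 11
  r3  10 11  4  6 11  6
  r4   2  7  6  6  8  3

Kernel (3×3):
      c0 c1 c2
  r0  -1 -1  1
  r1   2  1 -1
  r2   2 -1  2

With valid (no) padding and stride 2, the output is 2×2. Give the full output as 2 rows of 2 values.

32 22
31 17

Output[0,0]: The receptive field on the input at this output position is [5 7 8 / 8 8 5 / 5 7 7]. Elementwise product with the kernel and sum: 5·-1 + 7·-1 + 8·1 + 8·2 + 8·1 + 5·-1 + 5·2 + 7·-1 + 7·2.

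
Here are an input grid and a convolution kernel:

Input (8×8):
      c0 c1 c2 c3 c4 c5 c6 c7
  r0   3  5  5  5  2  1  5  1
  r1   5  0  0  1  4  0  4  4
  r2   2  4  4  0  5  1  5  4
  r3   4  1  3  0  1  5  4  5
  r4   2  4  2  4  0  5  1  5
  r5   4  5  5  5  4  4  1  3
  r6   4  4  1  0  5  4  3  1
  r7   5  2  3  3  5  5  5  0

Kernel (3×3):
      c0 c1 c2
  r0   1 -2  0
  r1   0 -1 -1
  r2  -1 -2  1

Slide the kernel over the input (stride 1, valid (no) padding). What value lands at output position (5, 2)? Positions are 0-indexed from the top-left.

The receptive field on the input at this output position is [5 5 4 / 1 0 5 / 3 3 5]. Elementwise product with the kernel and sum: 5·1 + 5·-2 + 0·-1 + 5·-1 + 3·-1 + 3·-2 + 5·1.

-14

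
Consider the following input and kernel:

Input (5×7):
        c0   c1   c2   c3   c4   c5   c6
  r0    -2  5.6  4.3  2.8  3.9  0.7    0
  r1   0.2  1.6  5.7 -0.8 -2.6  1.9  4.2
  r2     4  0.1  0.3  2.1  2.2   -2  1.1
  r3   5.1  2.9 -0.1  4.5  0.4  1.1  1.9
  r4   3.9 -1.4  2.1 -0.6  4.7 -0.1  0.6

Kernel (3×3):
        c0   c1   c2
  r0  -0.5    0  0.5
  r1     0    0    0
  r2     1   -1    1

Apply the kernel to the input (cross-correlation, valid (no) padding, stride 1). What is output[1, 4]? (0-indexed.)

The receptive field on the input at this output position is [-2.6 1.9 4.2 / 2.2 -2 1.1 / 0.4 1.1 1.9]. Elementwise product with the kernel and sum: -2.6·-0.5 + 4.2·0.5 + 0.4·1 + 1.1·-1 + 1.9·1.

4.6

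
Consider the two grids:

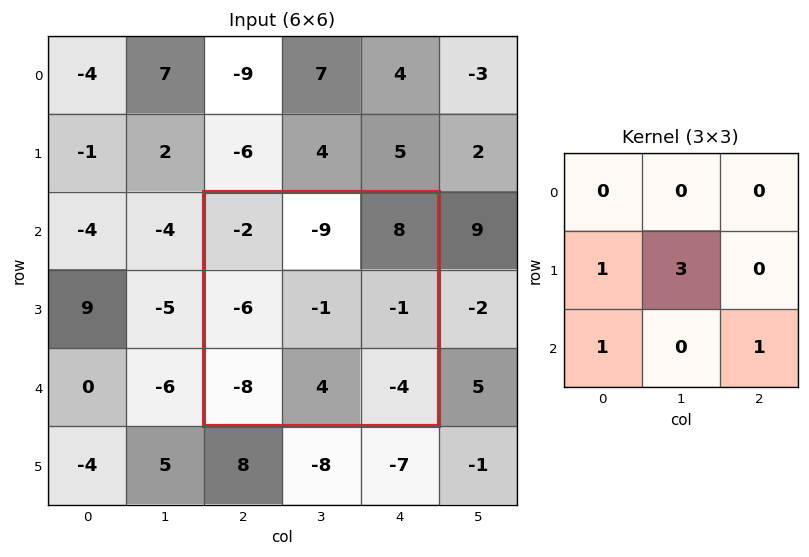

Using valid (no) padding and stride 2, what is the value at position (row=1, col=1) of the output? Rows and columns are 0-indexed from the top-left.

The receptive field on the input at this output position is [-2 -9 8 / -6 -1 -1 / -8 4 -4]. Elementwise product with the kernel and sum: -6·1 + -1·3 + -8·1 + -4·1.

-21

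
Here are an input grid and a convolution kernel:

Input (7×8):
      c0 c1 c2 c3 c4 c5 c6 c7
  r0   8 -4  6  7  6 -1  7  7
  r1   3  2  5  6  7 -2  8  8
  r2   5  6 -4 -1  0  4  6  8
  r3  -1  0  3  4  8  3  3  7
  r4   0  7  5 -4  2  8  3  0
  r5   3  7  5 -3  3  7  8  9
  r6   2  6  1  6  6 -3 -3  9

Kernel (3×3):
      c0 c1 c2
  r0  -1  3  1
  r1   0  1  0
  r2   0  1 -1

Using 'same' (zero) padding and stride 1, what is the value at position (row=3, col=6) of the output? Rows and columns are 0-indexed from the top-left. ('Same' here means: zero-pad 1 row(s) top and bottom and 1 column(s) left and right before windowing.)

28

The receptive field on the zero-padded input at this output position is [4 6 8 / 3 3 7 / 8 3 0]. Elementwise product with the kernel and sum: 4·-1 + 6·3 + 8·1 + 3·1 + 3·1 + 0·-1.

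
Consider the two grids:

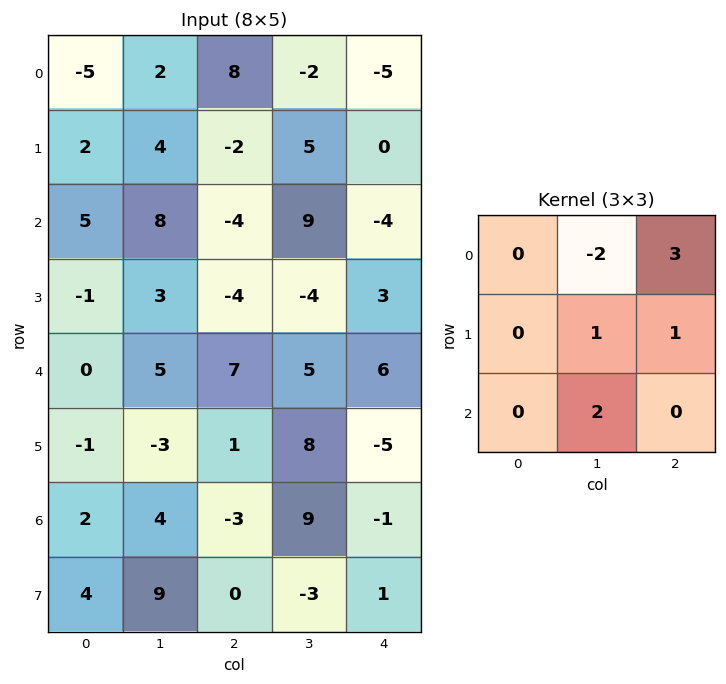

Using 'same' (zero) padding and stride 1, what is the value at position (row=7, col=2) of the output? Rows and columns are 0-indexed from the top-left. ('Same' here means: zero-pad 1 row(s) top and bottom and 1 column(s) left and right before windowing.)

The receptive field on the zero-padded input at this output position is [4 -3 9 / 9 0 -3 / 0 0 0]. Elementwise product with the kernel and sum: -3·-2 + 9·3 + 0·1 + -3·1 + 0·2.

30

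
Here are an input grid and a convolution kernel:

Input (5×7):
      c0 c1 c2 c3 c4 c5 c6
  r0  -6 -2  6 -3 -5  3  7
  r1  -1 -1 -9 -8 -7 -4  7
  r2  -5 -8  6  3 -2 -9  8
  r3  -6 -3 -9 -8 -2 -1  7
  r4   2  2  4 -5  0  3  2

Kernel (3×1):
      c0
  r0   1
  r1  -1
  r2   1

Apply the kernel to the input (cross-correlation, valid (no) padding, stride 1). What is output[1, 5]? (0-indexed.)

4

The receptive field on the input at this output position is [-4 / -9 / -1]. Elementwise product with the kernel and sum: -4·1 + -9·-1 + -1·1.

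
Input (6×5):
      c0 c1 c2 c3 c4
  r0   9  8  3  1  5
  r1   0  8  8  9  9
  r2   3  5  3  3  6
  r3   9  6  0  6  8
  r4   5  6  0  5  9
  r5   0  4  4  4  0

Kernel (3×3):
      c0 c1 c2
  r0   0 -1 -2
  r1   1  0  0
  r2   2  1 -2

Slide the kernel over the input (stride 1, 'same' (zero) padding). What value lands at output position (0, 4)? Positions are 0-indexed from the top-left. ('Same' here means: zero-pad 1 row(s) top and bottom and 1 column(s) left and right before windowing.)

28

The receptive field on the zero-padded input at this output position is [0 0 0 / 1 5 0 / 9 9 0]. Elementwise product with the kernel and sum: 0·-1 + 0·-2 + 1·1 + 9·2 + 9·1 + 0·-2.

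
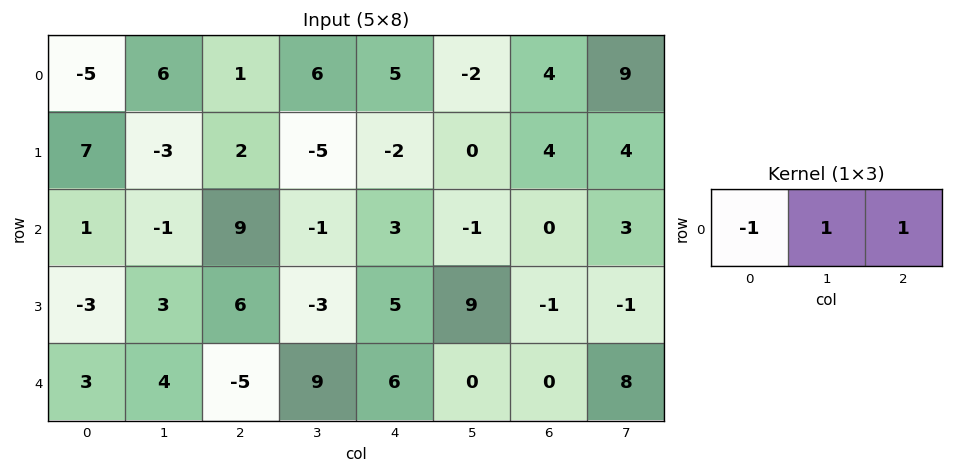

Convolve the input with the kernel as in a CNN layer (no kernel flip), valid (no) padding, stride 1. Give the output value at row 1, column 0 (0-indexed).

The receptive field on the input at this output position is [7 -3 2]. Elementwise product with the kernel and sum: 7·-1 + -3·1 + 2·1.

-8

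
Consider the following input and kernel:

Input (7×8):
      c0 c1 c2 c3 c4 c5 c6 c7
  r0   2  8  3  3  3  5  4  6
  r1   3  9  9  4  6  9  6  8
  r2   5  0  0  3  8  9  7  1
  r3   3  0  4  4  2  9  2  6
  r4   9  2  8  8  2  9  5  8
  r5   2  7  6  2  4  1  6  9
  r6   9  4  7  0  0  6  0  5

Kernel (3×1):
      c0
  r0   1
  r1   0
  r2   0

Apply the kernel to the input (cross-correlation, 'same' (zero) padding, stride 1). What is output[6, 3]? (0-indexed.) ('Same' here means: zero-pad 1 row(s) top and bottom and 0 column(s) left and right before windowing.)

The receptive field on the zero-padded input at this output position is [2 / 0 / 0]. Elementwise product with the kernel and sum: 2·1.

2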